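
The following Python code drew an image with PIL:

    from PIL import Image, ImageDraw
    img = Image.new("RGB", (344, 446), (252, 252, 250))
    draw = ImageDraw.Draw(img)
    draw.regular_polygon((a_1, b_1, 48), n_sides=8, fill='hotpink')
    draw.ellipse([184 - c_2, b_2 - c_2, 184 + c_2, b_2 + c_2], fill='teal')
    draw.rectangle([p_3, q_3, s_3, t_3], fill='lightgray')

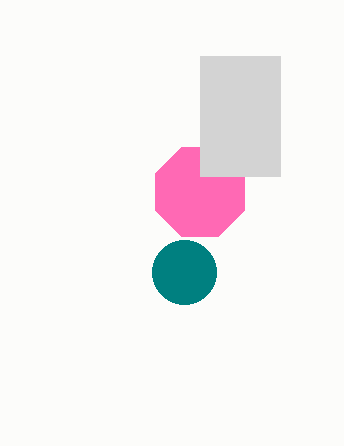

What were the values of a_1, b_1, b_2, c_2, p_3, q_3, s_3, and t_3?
a_1 = 200; b_1 = 192; b_2 = 272; c_2 = 32; p_3 = 200; q_3 = 56; s_3 = 280; t_3 = 176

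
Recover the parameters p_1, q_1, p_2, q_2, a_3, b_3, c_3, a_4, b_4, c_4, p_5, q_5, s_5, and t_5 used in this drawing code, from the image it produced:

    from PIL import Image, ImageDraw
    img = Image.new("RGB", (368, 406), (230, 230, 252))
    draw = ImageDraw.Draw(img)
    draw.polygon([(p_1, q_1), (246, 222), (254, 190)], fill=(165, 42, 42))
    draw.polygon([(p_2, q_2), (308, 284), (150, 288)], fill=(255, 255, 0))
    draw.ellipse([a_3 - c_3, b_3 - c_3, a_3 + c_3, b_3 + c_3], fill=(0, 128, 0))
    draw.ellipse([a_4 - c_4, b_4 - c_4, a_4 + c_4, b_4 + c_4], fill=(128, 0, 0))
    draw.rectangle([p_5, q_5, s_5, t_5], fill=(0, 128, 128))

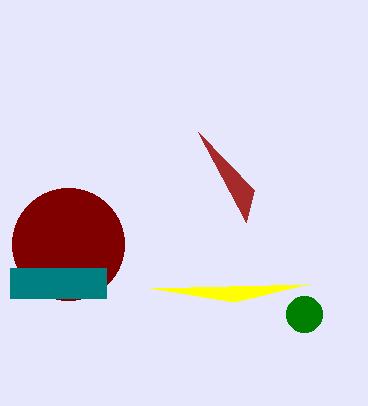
p_1 = 198; q_1 = 132; p_2 = 234; q_2 = 302; a_3 = 304; b_3 = 314; c_3 = 18; a_4 = 68; b_4 = 244; c_4 = 56; p_5 = 10; q_5 = 268; s_5 = 106; t_5 = 298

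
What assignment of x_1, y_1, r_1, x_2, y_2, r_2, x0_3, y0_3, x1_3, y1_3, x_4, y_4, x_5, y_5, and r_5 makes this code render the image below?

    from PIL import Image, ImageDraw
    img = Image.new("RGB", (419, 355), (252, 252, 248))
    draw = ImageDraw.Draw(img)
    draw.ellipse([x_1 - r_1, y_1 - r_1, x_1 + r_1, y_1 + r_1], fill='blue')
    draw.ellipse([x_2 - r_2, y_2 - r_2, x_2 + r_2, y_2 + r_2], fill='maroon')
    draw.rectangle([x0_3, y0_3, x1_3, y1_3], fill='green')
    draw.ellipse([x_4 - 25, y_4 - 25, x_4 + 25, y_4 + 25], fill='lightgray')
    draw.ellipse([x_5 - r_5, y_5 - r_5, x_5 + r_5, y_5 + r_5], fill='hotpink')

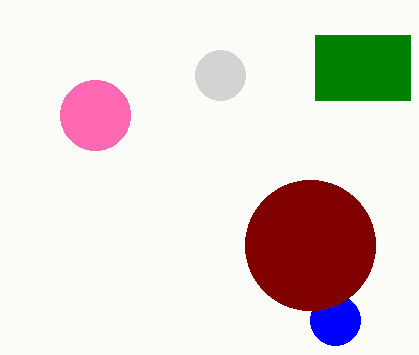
x_1 = 335
y_1 = 320
r_1 = 25
x_2 = 310
y_2 = 245
r_2 = 65
x0_3 = 315
y0_3 = 35
x1_3 = 410
y1_3 = 100
x_4 = 220
y_4 = 75
x_5 = 95
y_5 = 115
r_5 = 35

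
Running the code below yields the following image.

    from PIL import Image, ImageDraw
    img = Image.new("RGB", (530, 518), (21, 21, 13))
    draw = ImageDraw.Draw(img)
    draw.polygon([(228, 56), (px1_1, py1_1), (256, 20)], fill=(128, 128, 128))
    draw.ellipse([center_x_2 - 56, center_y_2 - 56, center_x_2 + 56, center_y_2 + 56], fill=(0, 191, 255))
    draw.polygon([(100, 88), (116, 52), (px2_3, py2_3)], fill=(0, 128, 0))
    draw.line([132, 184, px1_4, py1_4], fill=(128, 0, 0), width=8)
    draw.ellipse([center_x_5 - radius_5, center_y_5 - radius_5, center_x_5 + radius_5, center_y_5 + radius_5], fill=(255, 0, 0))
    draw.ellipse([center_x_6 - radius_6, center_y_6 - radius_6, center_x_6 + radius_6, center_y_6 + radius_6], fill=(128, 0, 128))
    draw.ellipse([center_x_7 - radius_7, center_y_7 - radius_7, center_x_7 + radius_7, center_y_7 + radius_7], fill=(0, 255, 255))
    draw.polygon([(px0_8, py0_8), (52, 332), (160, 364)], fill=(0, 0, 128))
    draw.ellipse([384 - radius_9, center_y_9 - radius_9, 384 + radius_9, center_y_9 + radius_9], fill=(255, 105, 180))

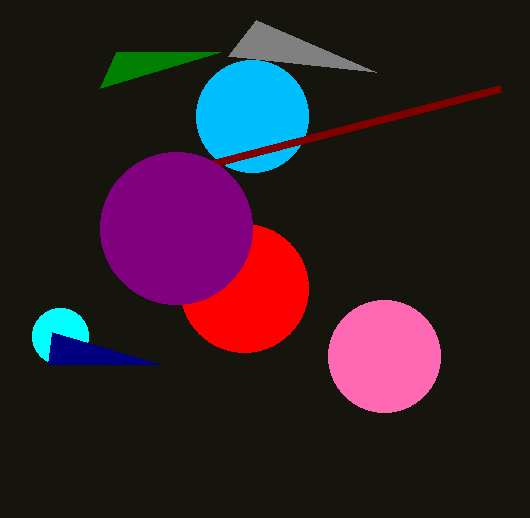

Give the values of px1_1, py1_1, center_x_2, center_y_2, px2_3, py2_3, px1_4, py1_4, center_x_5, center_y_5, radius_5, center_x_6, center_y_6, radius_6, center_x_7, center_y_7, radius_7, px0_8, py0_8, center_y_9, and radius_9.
px1_1 = 376
py1_1 = 72
center_x_2 = 252
center_y_2 = 116
px2_3 = 220
py2_3 = 52
px1_4 = 500
py1_4 = 88
center_x_5 = 244
center_y_5 = 288
radius_5 = 64
center_x_6 = 176
center_y_6 = 228
radius_6 = 76
center_x_7 = 60
center_y_7 = 336
radius_7 = 28
px0_8 = 48
py0_8 = 364
center_y_9 = 356
radius_9 = 56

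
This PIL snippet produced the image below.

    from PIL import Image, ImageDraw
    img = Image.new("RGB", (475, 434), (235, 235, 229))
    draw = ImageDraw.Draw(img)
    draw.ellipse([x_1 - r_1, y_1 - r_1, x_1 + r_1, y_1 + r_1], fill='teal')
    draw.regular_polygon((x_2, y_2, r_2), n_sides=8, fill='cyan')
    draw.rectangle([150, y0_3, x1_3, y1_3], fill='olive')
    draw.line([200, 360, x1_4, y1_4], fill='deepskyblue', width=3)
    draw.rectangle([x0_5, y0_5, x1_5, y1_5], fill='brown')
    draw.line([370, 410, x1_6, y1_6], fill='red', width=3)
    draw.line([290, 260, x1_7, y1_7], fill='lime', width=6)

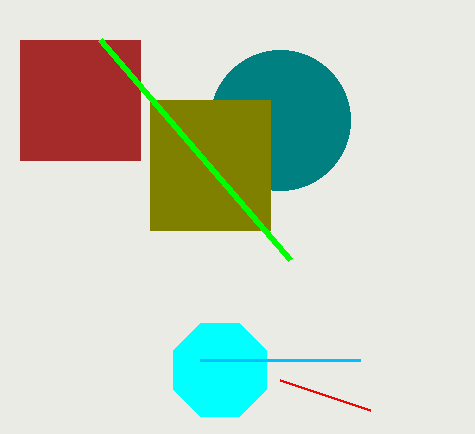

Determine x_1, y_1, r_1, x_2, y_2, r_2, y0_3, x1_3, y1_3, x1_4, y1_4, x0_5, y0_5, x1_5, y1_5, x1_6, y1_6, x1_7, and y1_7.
x_1 = 280, y_1 = 120, r_1 = 70, x_2 = 220, y_2 = 370, r_2 = 50, y0_3 = 100, x1_3 = 270, y1_3 = 230, x1_4 = 360, y1_4 = 360, x0_5 = 20, y0_5 = 40, x1_5 = 140, y1_5 = 160, x1_6 = 280, y1_6 = 380, x1_7 = 100, y1_7 = 40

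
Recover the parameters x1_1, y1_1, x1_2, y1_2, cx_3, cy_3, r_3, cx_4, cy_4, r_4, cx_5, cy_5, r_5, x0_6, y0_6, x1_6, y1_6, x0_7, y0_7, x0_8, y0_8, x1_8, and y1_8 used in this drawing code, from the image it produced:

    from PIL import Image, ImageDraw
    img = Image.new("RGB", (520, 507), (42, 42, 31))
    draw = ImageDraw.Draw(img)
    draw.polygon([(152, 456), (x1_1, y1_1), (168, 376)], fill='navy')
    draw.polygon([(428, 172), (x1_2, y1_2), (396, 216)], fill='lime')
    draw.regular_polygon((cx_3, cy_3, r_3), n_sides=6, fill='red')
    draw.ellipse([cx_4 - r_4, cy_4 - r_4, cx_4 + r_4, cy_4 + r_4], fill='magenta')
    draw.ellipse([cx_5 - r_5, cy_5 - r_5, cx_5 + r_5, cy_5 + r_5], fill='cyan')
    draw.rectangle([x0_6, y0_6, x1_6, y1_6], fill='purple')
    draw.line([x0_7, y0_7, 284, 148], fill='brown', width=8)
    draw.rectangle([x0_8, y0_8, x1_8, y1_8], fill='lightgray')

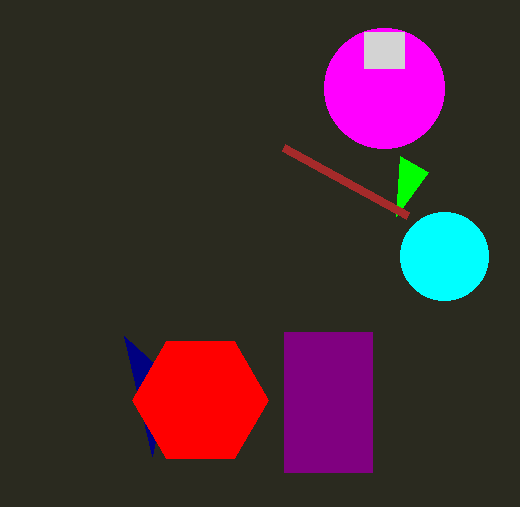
x1_1 = 124, y1_1 = 336, x1_2 = 400, y1_2 = 156, cx_3 = 200, cy_3 = 400, r_3 = 68, cx_4 = 384, cy_4 = 88, r_4 = 60, cx_5 = 444, cy_5 = 256, r_5 = 44, x0_6 = 284, y0_6 = 332, x1_6 = 372, y1_6 = 472, x0_7 = 408, y0_7 = 216, x0_8 = 364, y0_8 = 32, x1_8 = 404, y1_8 = 68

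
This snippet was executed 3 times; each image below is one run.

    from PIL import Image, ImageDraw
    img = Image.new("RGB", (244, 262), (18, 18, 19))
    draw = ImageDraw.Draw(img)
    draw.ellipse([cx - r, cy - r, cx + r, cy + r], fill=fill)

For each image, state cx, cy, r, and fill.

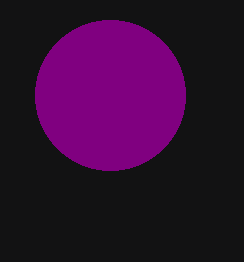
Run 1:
cx = 110
cy = 95
r = 75
fill = 'purple'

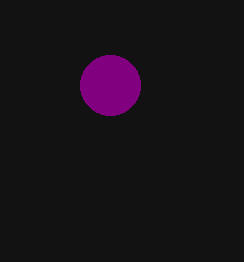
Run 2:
cx = 110, cy = 85, r = 30, fill = 'purple'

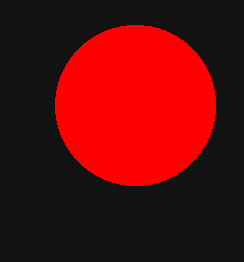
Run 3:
cx = 135
cy = 105
r = 80
fill = 'red'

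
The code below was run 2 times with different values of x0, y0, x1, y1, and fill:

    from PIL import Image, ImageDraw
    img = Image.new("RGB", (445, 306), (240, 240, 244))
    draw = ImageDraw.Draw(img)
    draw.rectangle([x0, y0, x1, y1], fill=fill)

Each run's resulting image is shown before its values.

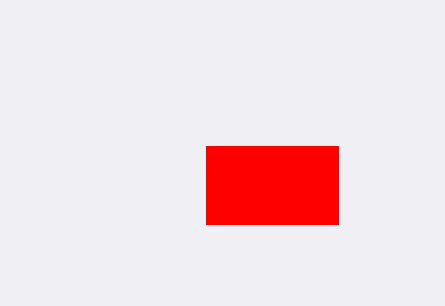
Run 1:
x0 = 206; y0 = 146; x1 = 338; y1 = 224; fill = 'red'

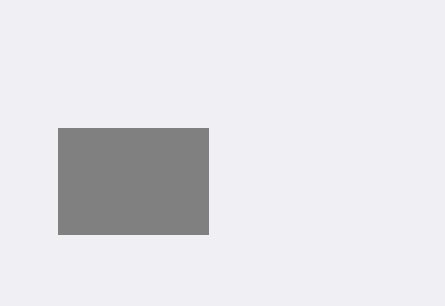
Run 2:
x0 = 58
y0 = 128
x1 = 208
y1 = 234
fill = 'gray'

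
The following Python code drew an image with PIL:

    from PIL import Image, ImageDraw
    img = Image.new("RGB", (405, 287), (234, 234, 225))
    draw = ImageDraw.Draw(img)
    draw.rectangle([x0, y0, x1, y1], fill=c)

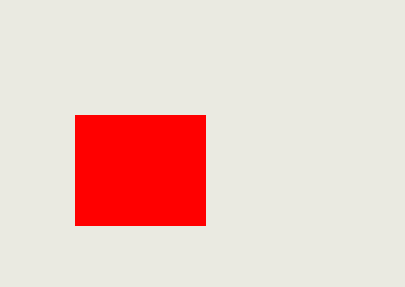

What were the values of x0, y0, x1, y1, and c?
x0 = 75
y0 = 115
x1 = 205
y1 = 225
c = 'red'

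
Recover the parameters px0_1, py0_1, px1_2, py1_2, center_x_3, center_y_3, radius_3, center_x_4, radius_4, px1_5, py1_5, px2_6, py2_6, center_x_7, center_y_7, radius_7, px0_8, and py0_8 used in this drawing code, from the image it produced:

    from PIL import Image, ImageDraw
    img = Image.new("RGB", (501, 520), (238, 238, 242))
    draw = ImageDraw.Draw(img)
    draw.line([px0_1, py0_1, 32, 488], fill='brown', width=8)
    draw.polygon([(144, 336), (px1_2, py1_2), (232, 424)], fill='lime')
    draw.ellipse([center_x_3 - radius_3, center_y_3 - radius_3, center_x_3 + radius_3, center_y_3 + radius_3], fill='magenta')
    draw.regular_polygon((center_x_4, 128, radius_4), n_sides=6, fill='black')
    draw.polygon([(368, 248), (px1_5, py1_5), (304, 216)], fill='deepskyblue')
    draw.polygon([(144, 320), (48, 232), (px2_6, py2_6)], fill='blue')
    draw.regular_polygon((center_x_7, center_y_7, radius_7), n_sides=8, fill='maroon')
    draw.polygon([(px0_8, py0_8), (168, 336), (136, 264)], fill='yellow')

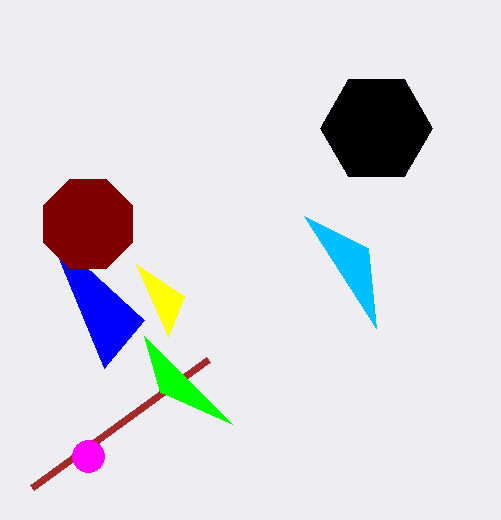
px0_1 = 208, py0_1 = 360, px1_2 = 160, py1_2 = 392, center_x_3 = 88, center_y_3 = 456, radius_3 = 16, center_x_4 = 376, radius_4 = 56, px1_5 = 376, py1_5 = 328, px2_6 = 104, py2_6 = 368, center_x_7 = 88, center_y_7 = 224, radius_7 = 48, px0_8 = 184, py0_8 = 296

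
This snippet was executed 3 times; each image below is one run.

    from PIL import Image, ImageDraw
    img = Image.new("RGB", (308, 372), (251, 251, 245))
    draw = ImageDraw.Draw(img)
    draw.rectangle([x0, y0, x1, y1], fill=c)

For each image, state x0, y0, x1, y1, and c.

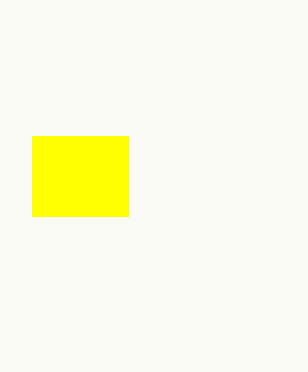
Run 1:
x0 = 32
y0 = 136
x1 = 128
y1 = 216
c = 'yellow'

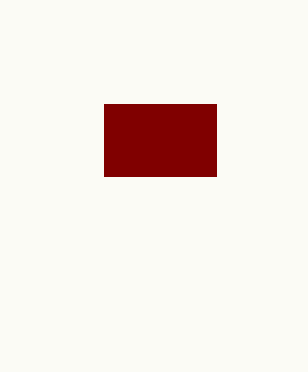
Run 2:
x0 = 104; y0 = 104; x1 = 216; y1 = 176; c = 'maroon'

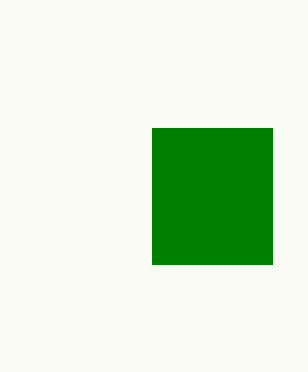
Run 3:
x0 = 152; y0 = 128; x1 = 272; y1 = 264; c = 'green'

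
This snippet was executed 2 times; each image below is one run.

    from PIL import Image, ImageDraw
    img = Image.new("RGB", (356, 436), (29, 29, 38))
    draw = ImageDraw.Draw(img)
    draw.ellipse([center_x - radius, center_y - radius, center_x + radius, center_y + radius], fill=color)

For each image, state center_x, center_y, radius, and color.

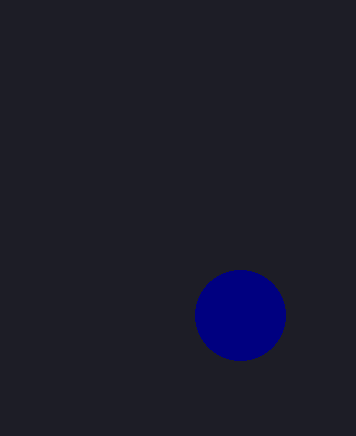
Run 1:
center_x = 240; center_y = 315; radius = 45; color = 'navy'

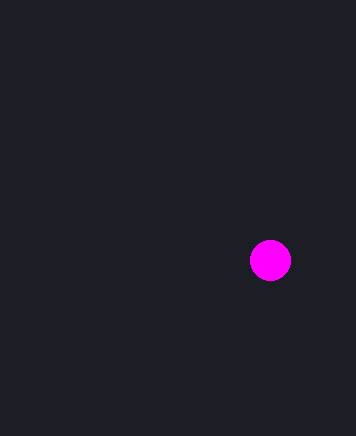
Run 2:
center_x = 270; center_y = 260; radius = 20; color = 'magenta'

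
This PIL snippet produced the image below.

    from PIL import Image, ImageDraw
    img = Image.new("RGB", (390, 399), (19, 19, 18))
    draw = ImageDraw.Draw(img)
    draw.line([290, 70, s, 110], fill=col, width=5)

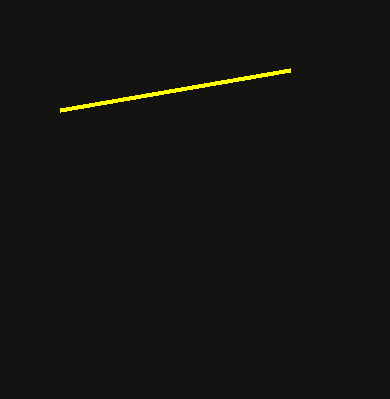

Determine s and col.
s = 60
col = 'yellow'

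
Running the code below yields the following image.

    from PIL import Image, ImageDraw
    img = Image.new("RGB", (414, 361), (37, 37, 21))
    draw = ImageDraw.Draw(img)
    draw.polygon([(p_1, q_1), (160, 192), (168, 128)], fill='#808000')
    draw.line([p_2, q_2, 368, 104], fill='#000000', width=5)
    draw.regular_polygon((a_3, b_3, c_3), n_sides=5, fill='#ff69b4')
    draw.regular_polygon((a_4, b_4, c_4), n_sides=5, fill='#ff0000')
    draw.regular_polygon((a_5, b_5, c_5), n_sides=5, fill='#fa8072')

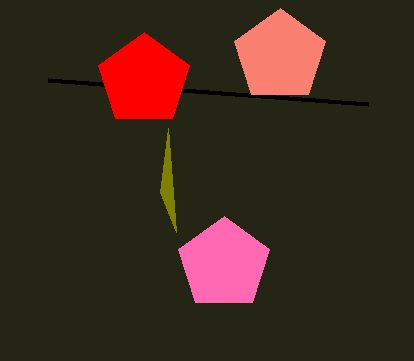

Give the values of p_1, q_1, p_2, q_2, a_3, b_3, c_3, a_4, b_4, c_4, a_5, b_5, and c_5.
p_1 = 176
q_1 = 232
p_2 = 48
q_2 = 80
a_3 = 224
b_3 = 264
c_3 = 48
a_4 = 144
b_4 = 80
c_4 = 48
a_5 = 280
b_5 = 56
c_5 = 48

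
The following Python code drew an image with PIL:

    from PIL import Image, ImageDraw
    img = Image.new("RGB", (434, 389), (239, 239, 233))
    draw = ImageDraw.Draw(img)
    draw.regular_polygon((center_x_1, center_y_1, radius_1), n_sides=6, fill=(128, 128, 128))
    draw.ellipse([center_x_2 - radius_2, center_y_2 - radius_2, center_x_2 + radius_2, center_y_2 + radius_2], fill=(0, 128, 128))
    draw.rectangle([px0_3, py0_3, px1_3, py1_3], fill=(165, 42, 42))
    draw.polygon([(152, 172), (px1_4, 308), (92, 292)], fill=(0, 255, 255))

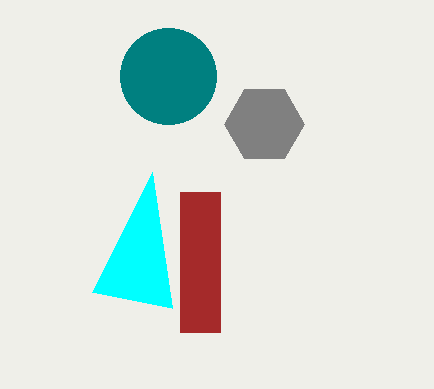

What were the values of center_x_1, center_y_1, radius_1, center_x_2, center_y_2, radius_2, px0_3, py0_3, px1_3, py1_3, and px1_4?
center_x_1 = 264
center_y_1 = 124
radius_1 = 40
center_x_2 = 168
center_y_2 = 76
radius_2 = 48
px0_3 = 180
py0_3 = 192
px1_3 = 220
py1_3 = 332
px1_4 = 172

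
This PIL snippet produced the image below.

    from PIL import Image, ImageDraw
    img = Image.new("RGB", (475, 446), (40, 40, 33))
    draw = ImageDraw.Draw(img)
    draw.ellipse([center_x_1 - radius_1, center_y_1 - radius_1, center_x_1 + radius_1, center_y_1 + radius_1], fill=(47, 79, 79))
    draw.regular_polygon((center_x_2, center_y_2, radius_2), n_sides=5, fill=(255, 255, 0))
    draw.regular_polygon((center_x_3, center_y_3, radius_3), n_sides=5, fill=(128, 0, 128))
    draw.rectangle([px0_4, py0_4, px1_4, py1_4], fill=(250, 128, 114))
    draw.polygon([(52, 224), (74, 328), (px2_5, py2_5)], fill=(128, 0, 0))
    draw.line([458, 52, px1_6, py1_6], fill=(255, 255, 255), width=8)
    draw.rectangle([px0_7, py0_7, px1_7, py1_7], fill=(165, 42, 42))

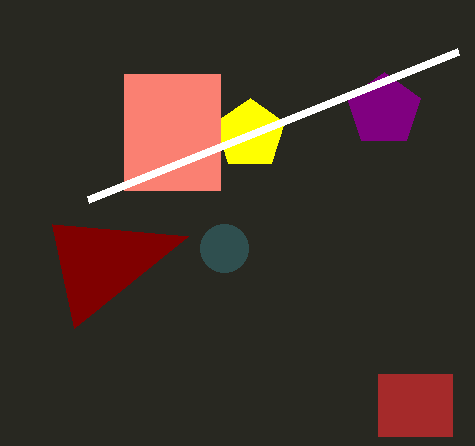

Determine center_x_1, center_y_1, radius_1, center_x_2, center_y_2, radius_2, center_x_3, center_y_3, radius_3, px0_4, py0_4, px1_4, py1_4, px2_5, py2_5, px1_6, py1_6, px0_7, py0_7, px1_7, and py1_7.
center_x_1 = 224; center_y_1 = 248; radius_1 = 24; center_x_2 = 250; center_y_2 = 134; radius_2 = 36; center_x_3 = 384; center_y_3 = 110; radius_3 = 38; px0_4 = 124; py0_4 = 74; px1_4 = 220; py1_4 = 190; px2_5 = 188; py2_5 = 236; px1_6 = 88; py1_6 = 200; px0_7 = 378; py0_7 = 374; px1_7 = 452; py1_7 = 436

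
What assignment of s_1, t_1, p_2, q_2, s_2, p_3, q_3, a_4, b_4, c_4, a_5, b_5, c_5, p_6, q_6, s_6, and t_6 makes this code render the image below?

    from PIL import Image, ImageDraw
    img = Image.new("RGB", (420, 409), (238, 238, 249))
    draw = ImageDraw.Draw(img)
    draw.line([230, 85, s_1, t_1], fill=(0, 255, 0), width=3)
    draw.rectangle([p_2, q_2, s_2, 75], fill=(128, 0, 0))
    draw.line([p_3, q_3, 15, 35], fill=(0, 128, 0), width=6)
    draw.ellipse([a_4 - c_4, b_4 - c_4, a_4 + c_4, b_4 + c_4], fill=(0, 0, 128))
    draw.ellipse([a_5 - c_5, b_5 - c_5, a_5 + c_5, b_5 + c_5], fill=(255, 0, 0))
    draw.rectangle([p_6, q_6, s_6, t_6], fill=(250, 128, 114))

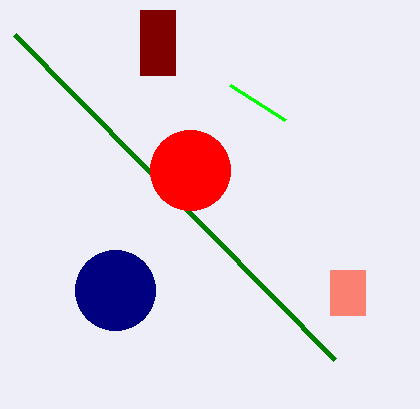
s_1 = 285
t_1 = 120
p_2 = 140
q_2 = 10
s_2 = 175
p_3 = 335
q_3 = 360
a_4 = 115
b_4 = 290
c_4 = 40
a_5 = 190
b_5 = 170
c_5 = 40
p_6 = 330
q_6 = 270
s_6 = 365
t_6 = 315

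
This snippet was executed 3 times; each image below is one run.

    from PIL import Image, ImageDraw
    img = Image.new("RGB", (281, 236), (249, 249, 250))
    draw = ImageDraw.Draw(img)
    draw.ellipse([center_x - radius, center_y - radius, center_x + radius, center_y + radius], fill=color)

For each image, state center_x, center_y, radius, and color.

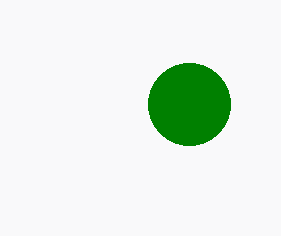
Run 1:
center_x = 189, center_y = 104, radius = 41, color = 'green'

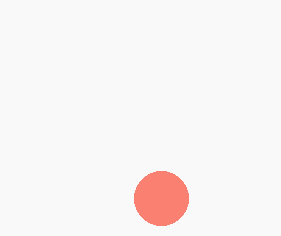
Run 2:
center_x = 161; center_y = 198; radius = 27; color = 'salmon'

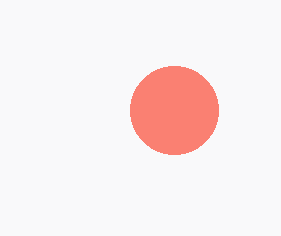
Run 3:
center_x = 174; center_y = 110; radius = 44; color = 'salmon'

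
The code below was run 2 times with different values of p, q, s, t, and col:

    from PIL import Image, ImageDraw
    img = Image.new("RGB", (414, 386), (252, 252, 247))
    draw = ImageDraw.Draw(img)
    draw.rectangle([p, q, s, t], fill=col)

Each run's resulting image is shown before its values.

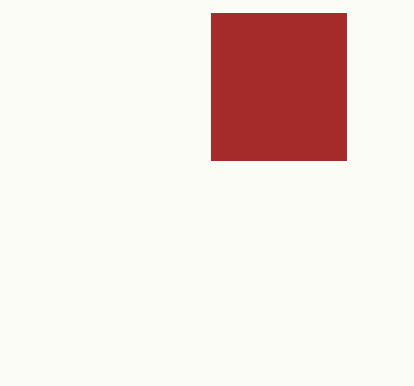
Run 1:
p = 211; q = 13; s = 346; t = 160; col = 'brown'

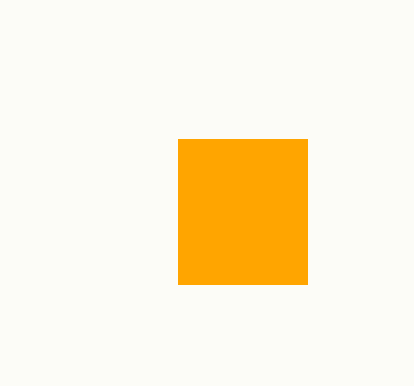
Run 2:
p = 178; q = 139; s = 307; t = 284; col = 'orange'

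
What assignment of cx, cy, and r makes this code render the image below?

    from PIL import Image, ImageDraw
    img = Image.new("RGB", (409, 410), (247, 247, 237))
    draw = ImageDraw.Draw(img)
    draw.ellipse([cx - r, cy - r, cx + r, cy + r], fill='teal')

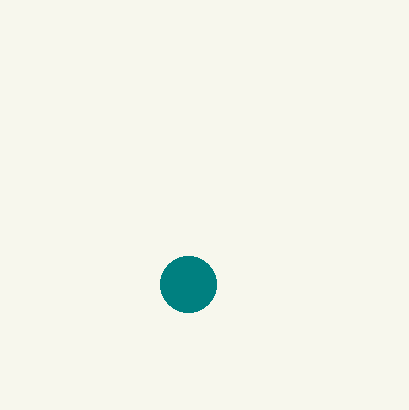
cx = 188
cy = 284
r = 28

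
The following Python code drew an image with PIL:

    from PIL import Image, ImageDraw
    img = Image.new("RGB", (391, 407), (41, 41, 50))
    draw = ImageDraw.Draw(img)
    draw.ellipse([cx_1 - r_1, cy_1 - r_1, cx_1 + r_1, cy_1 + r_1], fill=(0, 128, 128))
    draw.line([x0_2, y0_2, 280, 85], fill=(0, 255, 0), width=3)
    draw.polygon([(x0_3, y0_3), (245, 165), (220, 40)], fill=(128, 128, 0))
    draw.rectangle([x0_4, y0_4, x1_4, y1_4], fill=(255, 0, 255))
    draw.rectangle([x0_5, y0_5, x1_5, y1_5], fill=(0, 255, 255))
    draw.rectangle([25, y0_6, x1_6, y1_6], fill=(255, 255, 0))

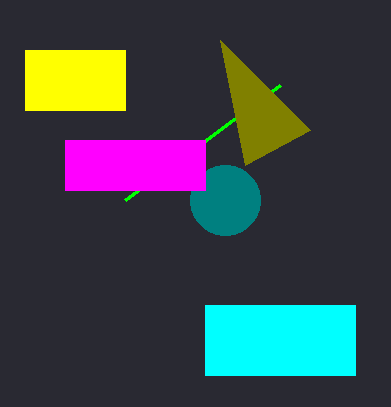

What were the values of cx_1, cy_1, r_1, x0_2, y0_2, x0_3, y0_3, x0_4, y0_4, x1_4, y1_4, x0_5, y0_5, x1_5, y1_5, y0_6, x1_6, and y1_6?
cx_1 = 225
cy_1 = 200
r_1 = 35
x0_2 = 125
y0_2 = 200
x0_3 = 310
y0_3 = 130
x0_4 = 65
y0_4 = 140
x1_4 = 205
y1_4 = 190
x0_5 = 205
y0_5 = 305
x1_5 = 355
y1_5 = 375
y0_6 = 50
x1_6 = 125
y1_6 = 110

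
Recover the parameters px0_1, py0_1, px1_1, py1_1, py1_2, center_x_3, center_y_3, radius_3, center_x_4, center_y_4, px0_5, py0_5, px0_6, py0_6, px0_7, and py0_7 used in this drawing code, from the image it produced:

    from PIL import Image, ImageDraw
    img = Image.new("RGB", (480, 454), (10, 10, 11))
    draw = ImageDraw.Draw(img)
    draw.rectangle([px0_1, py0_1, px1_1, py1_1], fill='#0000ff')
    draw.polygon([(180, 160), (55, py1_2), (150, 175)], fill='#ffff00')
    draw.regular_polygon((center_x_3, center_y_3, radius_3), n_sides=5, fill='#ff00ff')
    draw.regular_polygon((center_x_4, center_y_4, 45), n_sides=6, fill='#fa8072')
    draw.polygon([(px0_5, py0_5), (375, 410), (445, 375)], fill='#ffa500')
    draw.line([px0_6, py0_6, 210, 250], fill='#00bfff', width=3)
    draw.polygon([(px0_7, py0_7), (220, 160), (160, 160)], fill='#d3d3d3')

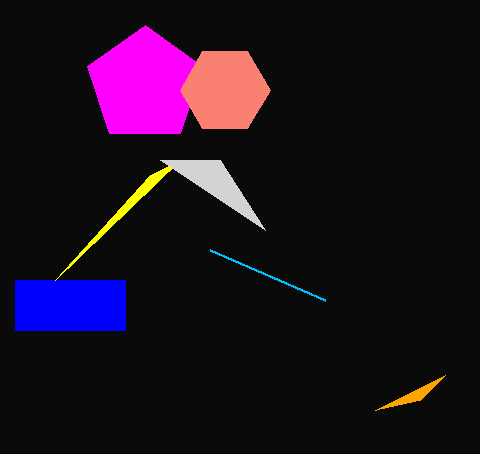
px0_1 = 15
py0_1 = 280
px1_1 = 125
py1_1 = 330
py1_2 = 280
center_x_3 = 145
center_y_3 = 85
radius_3 = 60
center_x_4 = 225
center_y_4 = 90
px0_5 = 420
py0_5 = 400
px0_6 = 325
py0_6 = 300
px0_7 = 265
py0_7 = 230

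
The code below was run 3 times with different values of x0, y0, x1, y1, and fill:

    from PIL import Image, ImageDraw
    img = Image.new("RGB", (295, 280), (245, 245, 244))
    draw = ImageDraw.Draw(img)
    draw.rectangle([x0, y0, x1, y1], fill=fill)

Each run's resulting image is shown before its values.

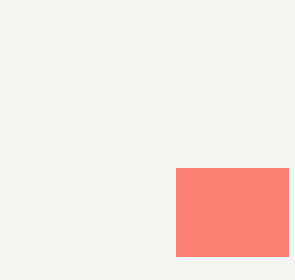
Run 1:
x0 = 176; y0 = 168; x1 = 288; y1 = 256; fill = 'salmon'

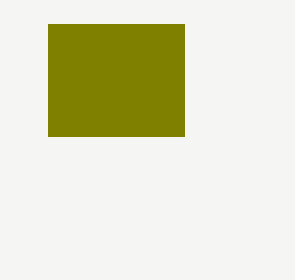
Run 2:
x0 = 48, y0 = 24, x1 = 184, y1 = 136, fill = 'olive'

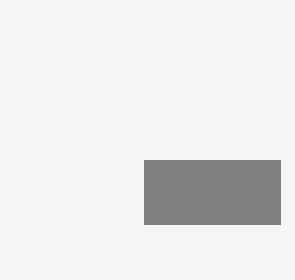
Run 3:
x0 = 144, y0 = 160, x1 = 280, y1 = 224, fill = 'gray'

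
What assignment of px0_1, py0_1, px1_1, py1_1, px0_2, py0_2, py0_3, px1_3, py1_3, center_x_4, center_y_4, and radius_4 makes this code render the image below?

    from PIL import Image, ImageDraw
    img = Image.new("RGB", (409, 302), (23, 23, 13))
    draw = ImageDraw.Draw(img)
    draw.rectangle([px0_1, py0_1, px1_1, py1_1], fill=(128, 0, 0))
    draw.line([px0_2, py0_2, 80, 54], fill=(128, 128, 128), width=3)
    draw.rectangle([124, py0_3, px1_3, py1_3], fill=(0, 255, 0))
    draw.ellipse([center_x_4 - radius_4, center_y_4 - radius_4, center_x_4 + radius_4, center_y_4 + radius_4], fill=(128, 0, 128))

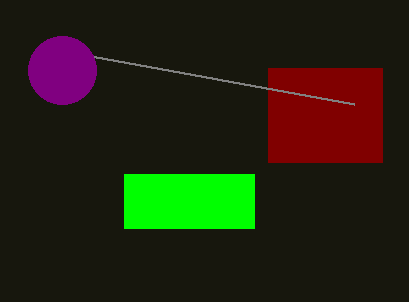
px0_1 = 268
py0_1 = 68
px1_1 = 382
py1_1 = 162
px0_2 = 354
py0_2 = 104
py0_3 = 174
px1_3 = 254
py1_3 = 228
center_x_4 = 62
center_y_4 = 70
radius_4 = 34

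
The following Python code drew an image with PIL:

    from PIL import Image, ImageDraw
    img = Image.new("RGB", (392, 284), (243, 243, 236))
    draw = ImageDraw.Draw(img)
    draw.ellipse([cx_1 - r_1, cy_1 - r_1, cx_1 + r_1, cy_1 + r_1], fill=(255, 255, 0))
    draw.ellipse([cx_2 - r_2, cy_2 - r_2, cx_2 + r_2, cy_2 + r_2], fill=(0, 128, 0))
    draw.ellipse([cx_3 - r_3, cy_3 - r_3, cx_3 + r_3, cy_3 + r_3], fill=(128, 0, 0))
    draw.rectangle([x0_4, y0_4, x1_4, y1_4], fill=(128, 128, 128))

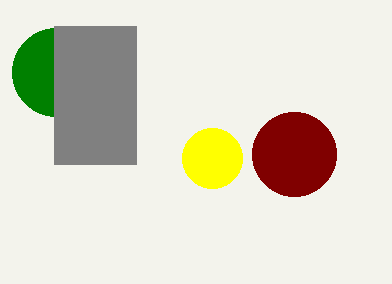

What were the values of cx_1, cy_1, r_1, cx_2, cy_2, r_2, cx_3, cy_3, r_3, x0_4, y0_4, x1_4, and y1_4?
cx_1 = 212
cy_1 = 158
r_1 = 30
cx_2 = 56
cy_2 = 72
r_2 = 44
cx_3 = 294
cy_3 = 154
r_3 = 42
x0_4 = 54
y0_4 = 26
x1_4 = 136
y1_4 = 164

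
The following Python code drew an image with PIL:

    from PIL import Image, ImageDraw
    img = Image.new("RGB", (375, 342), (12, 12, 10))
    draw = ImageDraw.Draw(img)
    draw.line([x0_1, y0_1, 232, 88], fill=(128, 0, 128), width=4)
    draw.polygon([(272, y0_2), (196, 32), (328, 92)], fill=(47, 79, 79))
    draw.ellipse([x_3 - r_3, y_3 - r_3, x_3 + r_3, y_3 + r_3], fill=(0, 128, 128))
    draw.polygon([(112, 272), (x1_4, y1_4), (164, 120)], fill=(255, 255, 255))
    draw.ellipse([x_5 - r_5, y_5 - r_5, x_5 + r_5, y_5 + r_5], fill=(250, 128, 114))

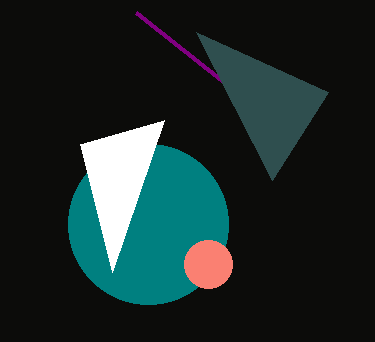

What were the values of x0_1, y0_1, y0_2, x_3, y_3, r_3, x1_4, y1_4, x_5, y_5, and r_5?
x0_1 = 136
y0_1 = 12
y0_2 = 180
x_3 = 148
y_3 = 224
r_3 = 80
x1_4 = 80
y1_4 = 144
x_5 = 208
y_5 = 264
r_5 = 24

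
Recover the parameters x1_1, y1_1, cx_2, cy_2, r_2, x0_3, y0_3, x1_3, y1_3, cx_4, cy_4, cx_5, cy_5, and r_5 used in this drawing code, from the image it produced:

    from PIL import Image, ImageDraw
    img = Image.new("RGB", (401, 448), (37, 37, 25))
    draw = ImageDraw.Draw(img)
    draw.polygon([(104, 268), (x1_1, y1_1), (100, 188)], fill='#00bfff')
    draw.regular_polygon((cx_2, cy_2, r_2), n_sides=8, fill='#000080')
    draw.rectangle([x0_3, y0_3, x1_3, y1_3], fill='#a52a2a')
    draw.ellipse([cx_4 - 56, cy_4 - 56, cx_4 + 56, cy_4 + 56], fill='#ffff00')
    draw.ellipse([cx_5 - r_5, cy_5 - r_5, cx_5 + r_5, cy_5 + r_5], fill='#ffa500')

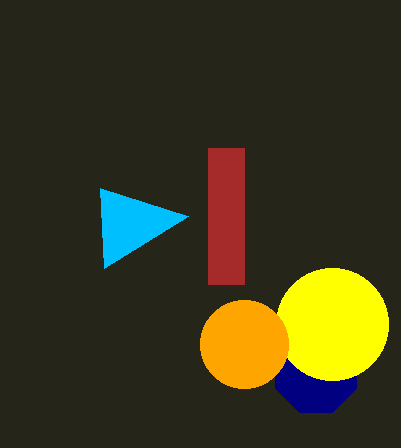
x1_1 = 188; y1_1 = 216; cx_2 = 316; cy_2 = 372; r_2 = 44; x0_3 = 208; y0_3 = 148; x1_3 = 244; y1_3 = 284; cx_4 = 332; cy_4 = 324; cx_5 = 244; cy_5 = 344; r_5 = 44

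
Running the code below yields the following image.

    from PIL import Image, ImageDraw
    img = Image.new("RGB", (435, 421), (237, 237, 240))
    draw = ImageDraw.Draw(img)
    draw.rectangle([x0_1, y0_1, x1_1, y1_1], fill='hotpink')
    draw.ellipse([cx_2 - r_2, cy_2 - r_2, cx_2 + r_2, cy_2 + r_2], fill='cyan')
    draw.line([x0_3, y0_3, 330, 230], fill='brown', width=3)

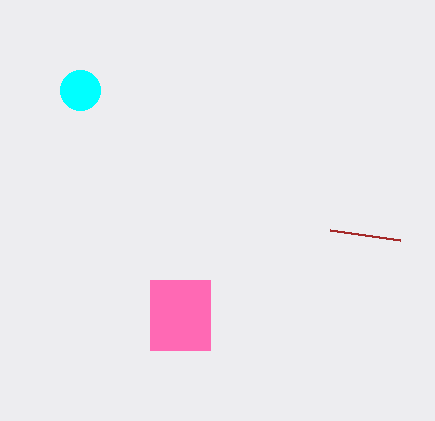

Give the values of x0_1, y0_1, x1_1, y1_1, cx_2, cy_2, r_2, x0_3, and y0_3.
x0_1 = 150
y0_1 = 280
x1_1 = 210
y1_1 = 350
cx_2 = 80
cy_2 = 90
r_2 = 20
x0_3 = 400
y0_3 = 240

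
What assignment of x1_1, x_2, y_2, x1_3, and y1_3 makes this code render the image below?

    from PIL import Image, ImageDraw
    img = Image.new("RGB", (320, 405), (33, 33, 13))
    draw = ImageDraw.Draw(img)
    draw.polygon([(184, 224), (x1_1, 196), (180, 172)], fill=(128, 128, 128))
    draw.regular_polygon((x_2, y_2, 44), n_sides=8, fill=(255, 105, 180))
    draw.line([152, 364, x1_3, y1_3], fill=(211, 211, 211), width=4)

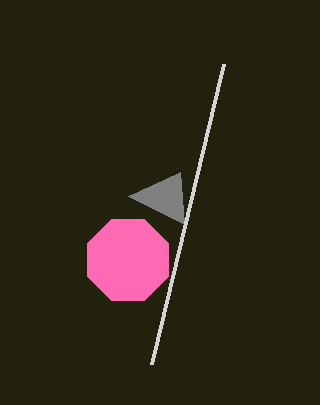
x1_1 = 128, x_2 = 128, y_2 = 260, x1_3 = 224, y1_3 = 64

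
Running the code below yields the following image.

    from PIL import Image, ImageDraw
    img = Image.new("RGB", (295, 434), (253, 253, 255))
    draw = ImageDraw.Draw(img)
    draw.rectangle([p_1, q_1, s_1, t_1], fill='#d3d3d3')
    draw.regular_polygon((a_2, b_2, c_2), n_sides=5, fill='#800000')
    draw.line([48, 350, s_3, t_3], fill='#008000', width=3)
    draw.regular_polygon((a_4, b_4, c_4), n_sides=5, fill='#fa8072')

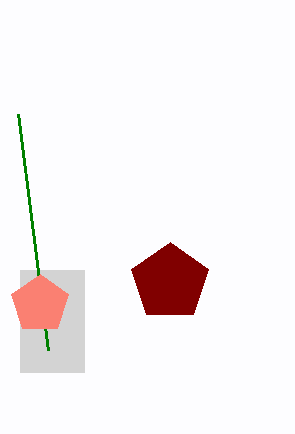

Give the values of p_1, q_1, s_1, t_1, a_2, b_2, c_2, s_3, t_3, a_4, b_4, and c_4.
p_1 = 20, q_1 = 270, s_1 = 84, t_1 = 372, a_2 = 170, b_2 = 282, c_2 = 40, s_3 = 18, t_3 = 114, a_4 = 40, b_4 = 304, c_4 = 30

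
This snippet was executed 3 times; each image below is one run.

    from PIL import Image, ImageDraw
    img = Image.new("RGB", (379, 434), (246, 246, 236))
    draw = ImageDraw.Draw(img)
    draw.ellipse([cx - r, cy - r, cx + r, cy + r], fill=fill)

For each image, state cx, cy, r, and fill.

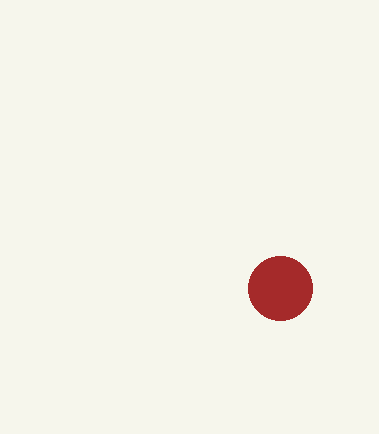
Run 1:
cx = 280, cy = 288, r = 32, fill = 'brown'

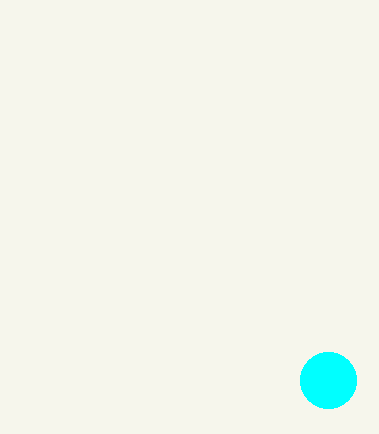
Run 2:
cx = 328; cy = 380; r = 28; fill = 'cyan'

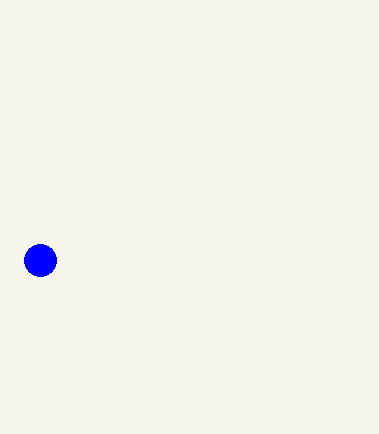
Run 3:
cx = 40; cy = 260; r = 16; fill = 'blue'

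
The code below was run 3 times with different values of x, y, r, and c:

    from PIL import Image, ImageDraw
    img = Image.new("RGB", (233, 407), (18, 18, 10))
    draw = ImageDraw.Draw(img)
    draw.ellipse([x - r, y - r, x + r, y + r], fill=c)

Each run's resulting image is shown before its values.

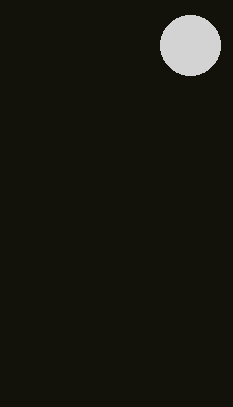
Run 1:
x = 190
y = 45
r = 30
c = 'lightgray'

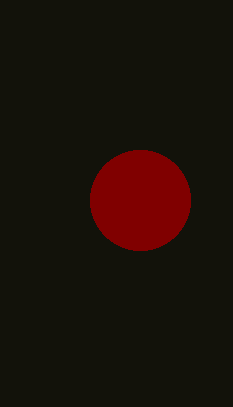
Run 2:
x = 140; y = 200; r = 50; c = 'maroon'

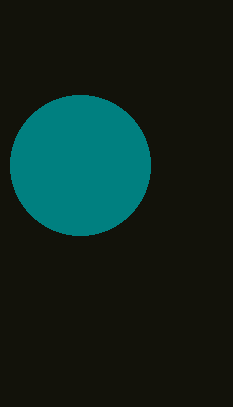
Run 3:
x = 80, y = 165, r = 70, c = 'teal'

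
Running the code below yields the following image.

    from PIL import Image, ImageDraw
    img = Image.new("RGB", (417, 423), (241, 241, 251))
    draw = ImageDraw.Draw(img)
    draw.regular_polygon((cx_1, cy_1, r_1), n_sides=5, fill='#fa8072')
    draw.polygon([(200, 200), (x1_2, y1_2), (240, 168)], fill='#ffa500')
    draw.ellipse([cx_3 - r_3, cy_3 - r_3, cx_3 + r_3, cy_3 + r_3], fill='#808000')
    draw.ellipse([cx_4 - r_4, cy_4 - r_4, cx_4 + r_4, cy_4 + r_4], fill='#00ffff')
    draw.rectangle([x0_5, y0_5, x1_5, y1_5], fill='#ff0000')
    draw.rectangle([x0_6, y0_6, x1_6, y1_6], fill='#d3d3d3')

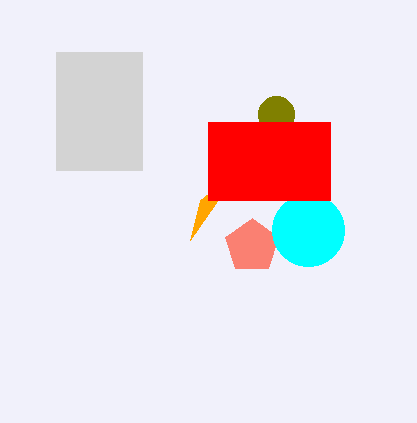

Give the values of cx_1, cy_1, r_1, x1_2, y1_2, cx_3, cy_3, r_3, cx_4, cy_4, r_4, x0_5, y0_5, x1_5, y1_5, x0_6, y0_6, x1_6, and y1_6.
cx_1 = 252, cy_1 = 246, r_1 = 28, x1_2 = 190, y1_2 = 240, cx_3 = 276, cy_3 = 114, r_3 = 18, cx_4 = 308, cy_4 = 230, r_4 = 36, x0_5 = 208, y0_5 = 122, x1_5 = 330, y1_5 = 200, x0_6 = 56, y0_6 = 52, x1_6 = 142, y1_6 = 170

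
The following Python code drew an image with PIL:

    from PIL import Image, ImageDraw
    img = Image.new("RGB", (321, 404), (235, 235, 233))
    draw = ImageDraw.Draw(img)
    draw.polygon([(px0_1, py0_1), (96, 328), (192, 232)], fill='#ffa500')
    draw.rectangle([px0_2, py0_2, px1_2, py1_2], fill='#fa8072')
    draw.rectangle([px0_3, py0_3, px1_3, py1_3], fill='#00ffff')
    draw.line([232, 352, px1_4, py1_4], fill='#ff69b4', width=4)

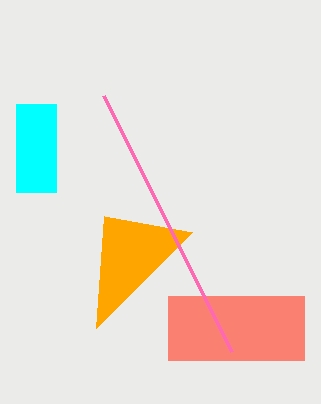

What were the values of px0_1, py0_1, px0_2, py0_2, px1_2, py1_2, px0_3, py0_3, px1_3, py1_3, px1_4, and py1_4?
px0_1 = 104
py0_1 = 216
px0_2 = 168
py0_2 = 296
px1_2 = 304
py1_2 = 360
px0_3 = 16
py0_3 = 104
px1_3 = 56
py1_3 = 192
px1_4 = 104
py1_4 = 96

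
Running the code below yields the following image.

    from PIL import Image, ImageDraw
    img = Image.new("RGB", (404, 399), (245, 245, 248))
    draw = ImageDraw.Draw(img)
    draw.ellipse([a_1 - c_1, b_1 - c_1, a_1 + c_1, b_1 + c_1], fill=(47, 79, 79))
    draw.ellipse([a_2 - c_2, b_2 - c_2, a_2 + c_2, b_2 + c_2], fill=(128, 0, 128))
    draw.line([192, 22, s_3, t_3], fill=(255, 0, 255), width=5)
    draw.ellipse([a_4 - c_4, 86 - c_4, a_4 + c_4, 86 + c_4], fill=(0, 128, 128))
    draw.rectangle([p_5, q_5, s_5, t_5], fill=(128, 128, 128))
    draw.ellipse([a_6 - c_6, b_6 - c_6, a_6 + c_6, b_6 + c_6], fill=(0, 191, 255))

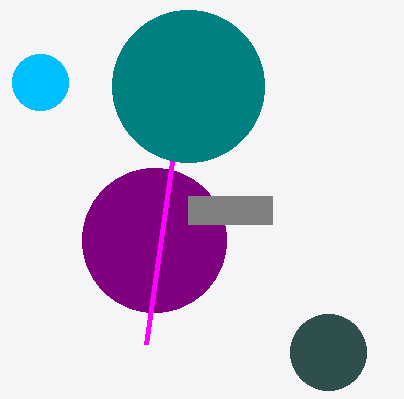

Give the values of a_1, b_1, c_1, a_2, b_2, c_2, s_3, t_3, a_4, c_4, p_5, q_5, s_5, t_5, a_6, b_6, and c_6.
a_1 = 328, b_1 = 352, c_1 = 38, a_2 = 154, b_2 = 240, c_2 = 72, s_3 = 146, t_3 = 344, a_4 = 188, c_4 = 76, p_5 = 188, q_5 = 196, s_5 = 272, t_5 = 224, a_6 = 40, b_6 = 82, c_6 = 28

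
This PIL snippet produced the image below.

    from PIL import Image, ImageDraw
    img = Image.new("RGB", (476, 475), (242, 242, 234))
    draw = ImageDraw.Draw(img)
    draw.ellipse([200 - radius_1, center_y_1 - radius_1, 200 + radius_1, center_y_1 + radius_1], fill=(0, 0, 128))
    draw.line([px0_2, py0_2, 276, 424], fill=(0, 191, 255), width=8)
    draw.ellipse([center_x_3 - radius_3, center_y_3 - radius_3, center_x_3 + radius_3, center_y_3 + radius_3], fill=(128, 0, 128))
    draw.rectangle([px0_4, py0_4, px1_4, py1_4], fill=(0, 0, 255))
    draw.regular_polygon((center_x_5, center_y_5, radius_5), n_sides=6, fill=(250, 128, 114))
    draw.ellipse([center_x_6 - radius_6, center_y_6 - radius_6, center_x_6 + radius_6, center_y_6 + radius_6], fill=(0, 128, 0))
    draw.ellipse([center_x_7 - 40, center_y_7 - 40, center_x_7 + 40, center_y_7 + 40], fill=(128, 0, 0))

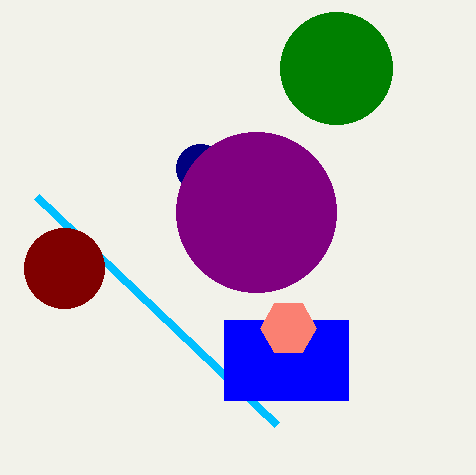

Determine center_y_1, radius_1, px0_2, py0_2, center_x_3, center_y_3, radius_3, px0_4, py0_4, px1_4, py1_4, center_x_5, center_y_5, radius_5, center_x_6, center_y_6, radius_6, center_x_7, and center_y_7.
center_y_1 = 168; radius_1 = 24; px0_2 = 36; py0_2 = 196; center_x_3 = 256; center_y_3 = 212; radius_3 = 80; px0_4 = 224; py0_4 = 320; px1_4 = 348; py1_4 = 400; center_x_5 = 288; center_y_5 = 328; radius_5 = 28; center_x_6 = 336; center_y_6 = 68; radius_6 = 56; center_x_7 = 64; center_y_7 = 268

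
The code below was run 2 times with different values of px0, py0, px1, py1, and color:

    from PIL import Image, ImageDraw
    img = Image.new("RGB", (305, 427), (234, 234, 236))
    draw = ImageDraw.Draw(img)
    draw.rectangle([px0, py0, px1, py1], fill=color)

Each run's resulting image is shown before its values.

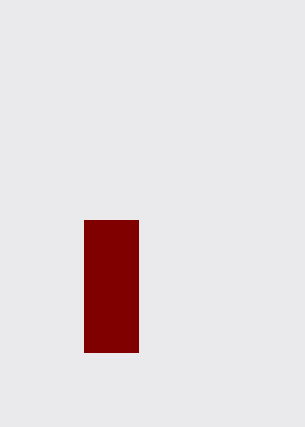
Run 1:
px0 = 84; py0 = 220; px1 = 138; py1 = 352; color = 'maroon'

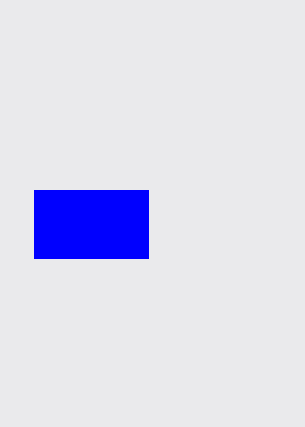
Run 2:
px0 = 34
py0 = 190
px1 = 148
py1 = 258
color = 'blue'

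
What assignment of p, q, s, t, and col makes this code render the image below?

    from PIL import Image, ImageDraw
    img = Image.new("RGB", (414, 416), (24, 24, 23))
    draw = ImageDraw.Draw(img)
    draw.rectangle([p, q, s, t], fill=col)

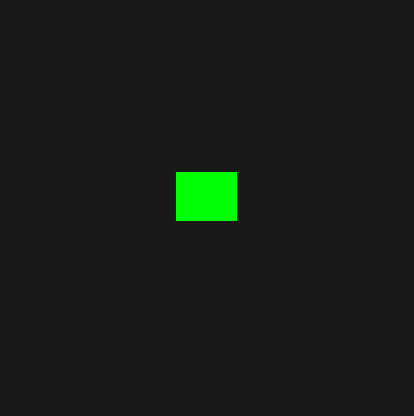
p = 176; q = 172; s = 236; t = 220; col = 'lime'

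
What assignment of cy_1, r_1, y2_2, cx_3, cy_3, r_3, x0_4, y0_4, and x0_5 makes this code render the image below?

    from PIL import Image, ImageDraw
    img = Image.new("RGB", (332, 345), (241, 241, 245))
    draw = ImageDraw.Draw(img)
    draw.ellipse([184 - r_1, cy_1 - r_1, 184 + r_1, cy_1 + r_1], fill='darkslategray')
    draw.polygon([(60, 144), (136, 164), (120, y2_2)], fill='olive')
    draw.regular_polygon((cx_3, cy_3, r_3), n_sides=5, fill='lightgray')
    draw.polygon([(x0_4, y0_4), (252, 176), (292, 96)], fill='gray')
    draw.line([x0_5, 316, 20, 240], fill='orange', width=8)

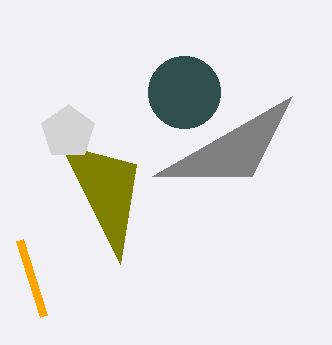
cy_1 = 92, r_1 = 36, y2_2 = 264, cx_3 = 68, cy_3 = 132, r_3 = 28, x0_4 = 152, y0_4 = 176, x0_5 = 44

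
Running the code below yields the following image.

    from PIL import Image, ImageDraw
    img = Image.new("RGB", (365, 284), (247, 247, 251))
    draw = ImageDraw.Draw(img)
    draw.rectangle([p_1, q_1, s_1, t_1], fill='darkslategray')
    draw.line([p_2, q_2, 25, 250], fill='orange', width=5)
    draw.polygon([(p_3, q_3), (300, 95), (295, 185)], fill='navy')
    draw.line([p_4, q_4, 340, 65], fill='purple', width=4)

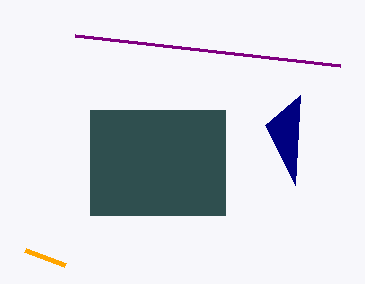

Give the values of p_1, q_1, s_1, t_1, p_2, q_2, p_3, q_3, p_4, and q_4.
p_1 = 90, q_1 = 110, s_1 = 225, t_1 = 215, p_2 = 65, q_2 = 265, p_3 = 265, q_3 = 125, p_4 = 75, q_4 = 35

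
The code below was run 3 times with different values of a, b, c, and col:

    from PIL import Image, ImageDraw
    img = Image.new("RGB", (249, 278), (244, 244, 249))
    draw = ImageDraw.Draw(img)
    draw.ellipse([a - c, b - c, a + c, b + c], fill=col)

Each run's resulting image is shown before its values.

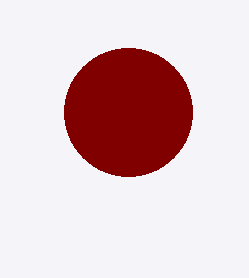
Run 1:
a = 128; b = 112; c = 64; col = 'maroon'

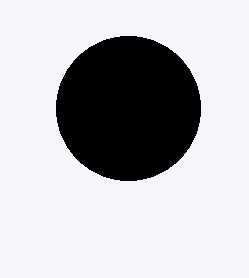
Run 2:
a = 128
b = 108
c = 72
col = 'black'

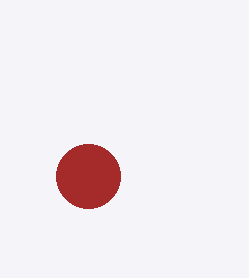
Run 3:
a = 88
b = 176
c = 32
col = 'brown'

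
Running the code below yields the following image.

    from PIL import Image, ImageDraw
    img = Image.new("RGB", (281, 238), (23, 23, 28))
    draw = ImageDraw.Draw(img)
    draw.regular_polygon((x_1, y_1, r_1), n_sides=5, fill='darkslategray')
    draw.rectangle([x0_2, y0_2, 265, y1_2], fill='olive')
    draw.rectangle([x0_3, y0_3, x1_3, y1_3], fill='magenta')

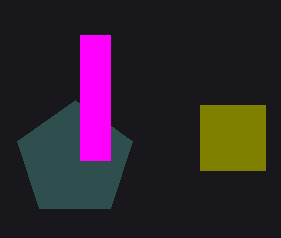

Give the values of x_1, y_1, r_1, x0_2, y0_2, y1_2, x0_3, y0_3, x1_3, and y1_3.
x_1 = 75
y_1 = 160
r_1 = 60
x0_2 = 200
y0_2 = 105
y1_2 = 170
x0_3 = 80
y0_3 = 35
x1_3 = 110
y1_3 = 160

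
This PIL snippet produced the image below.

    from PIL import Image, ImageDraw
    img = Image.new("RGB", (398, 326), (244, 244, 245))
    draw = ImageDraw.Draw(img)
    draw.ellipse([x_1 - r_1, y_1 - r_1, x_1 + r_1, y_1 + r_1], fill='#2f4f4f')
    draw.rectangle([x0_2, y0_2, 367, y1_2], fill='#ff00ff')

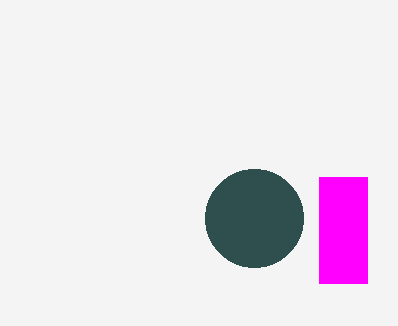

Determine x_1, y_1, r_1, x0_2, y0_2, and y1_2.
x_1 = 254, y_1 = 218, r_1 = 49, x0_2 = 319, y0_2 = 177, y1_2 = 283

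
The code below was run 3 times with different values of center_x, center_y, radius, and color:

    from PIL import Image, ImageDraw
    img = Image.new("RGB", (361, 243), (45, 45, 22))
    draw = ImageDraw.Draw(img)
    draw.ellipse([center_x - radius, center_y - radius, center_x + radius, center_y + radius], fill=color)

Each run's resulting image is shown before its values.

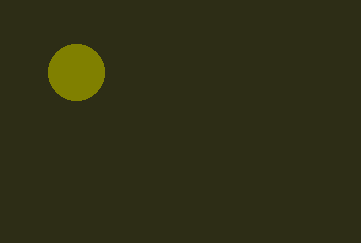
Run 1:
center_x = 76; center_y = 72; radius = 28; color = 'olive'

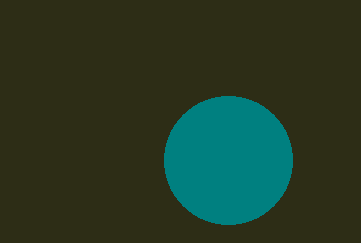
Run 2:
center_x = 228; center_y = 160; radius = 64; color = 'teal'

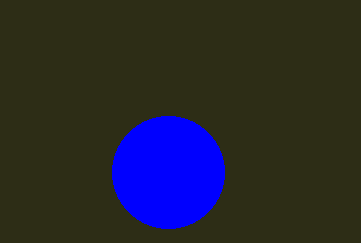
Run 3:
center_x = 168, center_y = 172, radius = 56, color = 'blue'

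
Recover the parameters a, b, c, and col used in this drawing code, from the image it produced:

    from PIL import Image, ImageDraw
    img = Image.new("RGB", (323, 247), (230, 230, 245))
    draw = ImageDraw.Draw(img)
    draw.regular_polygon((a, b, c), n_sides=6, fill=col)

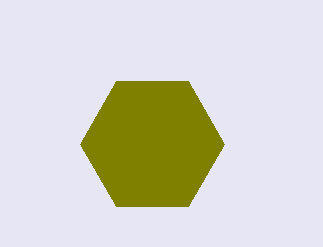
a = 152
b = 144
c = 72
col = 'olive'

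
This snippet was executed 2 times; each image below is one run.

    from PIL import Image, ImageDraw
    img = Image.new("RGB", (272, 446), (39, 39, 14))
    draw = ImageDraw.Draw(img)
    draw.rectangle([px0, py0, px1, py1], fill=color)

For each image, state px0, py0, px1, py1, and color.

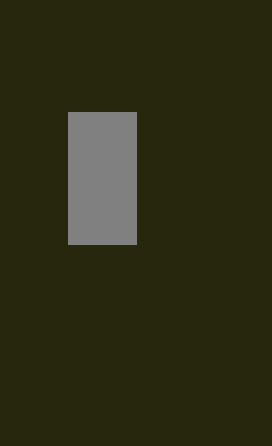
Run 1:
px0 = 68; py0 = 112; px1 = 136; py1 = 244; color = 'gray'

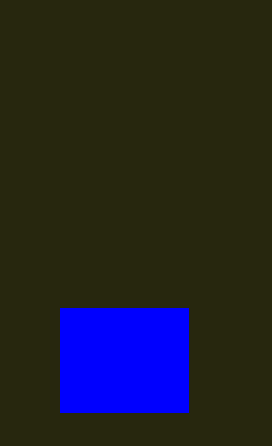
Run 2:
px0 = 60
py0 = 308
px1 = 188
py1 = 412
color = 'blue'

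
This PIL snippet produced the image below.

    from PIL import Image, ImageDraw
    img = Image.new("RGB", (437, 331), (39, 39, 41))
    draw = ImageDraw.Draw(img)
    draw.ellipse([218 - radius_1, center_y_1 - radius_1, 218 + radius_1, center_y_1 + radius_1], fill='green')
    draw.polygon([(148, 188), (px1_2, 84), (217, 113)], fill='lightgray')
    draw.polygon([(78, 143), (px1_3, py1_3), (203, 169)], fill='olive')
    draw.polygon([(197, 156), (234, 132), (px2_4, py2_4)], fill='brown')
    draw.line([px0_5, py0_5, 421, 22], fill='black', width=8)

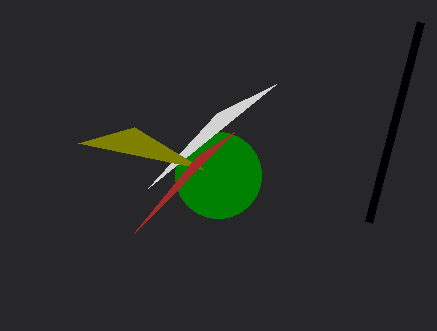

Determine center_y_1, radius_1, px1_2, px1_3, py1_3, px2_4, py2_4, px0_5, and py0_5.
center_y_1 = 175
radius_1 = 43
px1_2 = 276
px1_3 = 134
py1_3 = 127
px2_4 = 134
py2_4 = 233
px0_5 = 369
py0_5 = 222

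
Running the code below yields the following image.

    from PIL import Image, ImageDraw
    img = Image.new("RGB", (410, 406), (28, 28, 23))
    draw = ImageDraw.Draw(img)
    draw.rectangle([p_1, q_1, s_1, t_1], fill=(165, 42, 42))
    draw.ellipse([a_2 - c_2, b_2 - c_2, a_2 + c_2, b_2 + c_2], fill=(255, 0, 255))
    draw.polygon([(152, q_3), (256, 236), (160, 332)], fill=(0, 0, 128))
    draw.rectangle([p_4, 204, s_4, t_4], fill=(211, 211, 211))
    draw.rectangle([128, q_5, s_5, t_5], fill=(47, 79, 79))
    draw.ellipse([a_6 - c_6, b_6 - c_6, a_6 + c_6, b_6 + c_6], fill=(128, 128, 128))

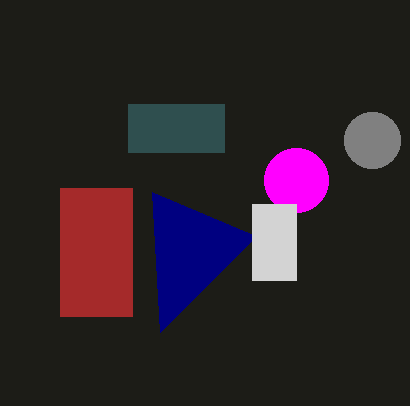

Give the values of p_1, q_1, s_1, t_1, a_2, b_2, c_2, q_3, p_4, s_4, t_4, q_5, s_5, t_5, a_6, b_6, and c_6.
p_1 = 60
q_1 = 188
s_1 = 132
t_1 = 316
a_2 = 296
b_2 = 180
c_2 = 32
q_3 = 192
p_4 = 252
s_4 = 296
t_4 = 280
q_5 = 104
s_5 = 224
t_5 = 152
a_6 = 372
b_6 = 140
c_6 = 28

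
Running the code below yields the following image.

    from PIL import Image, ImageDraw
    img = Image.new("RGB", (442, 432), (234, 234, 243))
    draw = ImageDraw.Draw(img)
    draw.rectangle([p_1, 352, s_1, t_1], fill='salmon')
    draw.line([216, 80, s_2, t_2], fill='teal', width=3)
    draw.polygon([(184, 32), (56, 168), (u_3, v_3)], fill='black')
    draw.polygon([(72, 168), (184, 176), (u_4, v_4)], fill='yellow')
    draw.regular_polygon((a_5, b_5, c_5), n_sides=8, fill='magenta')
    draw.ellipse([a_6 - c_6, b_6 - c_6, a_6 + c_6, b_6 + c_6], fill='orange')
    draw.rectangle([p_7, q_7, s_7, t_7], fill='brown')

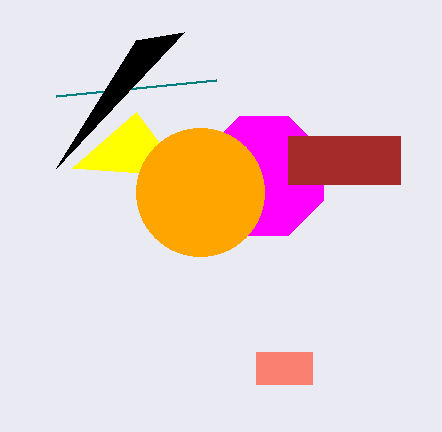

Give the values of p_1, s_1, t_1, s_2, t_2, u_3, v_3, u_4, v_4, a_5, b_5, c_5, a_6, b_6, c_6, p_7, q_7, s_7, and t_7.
p_1 = 256
s_1 = 312
t_1 = 384
s_2 = 56
t_2 = 96
u_3 = 136
v_3 = 40
u_4 = 136
v_4 = 112
a_5 = 264
b_5 = 176
c_5 = 64
a_6 = 200
b_6 = 192
c_6 = 64
p_7 = 288
q_7 = 136
s_7 = 400
t_7 = 184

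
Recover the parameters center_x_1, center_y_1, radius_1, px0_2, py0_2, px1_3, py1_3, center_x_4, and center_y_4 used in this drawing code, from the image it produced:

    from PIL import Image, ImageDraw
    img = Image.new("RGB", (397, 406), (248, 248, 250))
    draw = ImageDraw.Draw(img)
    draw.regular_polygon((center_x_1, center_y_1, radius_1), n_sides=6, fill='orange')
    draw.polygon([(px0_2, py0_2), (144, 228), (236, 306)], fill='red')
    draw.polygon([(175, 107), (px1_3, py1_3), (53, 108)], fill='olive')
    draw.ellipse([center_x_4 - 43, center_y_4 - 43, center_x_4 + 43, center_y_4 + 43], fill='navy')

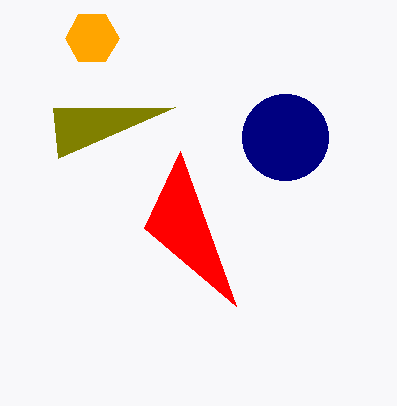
center_x_1 = 92, center_y_1 = 38, radius_1 = 27, px0_2 = 180, py0_2 = 151, px1_3 = 58, py1_3 = 158, center_x_4 = 285, center_y_4 = 137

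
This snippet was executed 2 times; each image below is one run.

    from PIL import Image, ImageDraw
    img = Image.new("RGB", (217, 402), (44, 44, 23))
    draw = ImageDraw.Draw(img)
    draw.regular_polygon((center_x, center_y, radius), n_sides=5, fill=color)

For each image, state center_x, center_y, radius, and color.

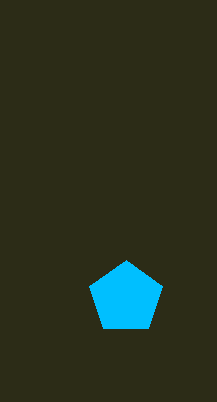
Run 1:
center_x = 126
center_y = 298
radius = 38
color = 'deepskyblue'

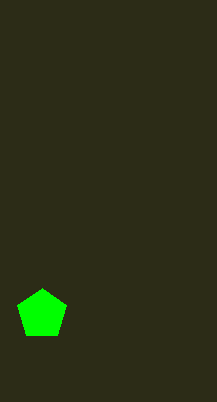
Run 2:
center_x = 42; center_y = 314; radius = 26; color = 'lime'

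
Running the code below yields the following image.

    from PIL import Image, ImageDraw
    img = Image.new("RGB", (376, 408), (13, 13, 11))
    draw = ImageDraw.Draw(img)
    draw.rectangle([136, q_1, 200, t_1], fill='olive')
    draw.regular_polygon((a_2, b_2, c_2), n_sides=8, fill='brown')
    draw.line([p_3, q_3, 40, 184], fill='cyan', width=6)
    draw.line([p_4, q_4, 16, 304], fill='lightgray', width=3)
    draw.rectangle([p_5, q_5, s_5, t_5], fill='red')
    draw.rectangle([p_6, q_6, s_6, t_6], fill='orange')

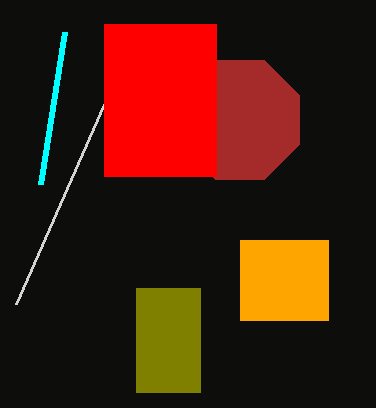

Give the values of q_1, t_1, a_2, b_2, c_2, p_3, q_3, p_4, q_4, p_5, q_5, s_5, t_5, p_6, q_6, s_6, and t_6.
q_1 = 288, t_1 = 392, a_2 = 240, b_2 = 120, c_2 = 64, p_3 = 64, q_3 = 32, p_4 = 104, q_4 = 104, p_5 = 104, q_5 = 24, s_5 = 216, t_5 = 176, p_6 = 240, q_6 = 240, s_6 = 328, t_6 = 320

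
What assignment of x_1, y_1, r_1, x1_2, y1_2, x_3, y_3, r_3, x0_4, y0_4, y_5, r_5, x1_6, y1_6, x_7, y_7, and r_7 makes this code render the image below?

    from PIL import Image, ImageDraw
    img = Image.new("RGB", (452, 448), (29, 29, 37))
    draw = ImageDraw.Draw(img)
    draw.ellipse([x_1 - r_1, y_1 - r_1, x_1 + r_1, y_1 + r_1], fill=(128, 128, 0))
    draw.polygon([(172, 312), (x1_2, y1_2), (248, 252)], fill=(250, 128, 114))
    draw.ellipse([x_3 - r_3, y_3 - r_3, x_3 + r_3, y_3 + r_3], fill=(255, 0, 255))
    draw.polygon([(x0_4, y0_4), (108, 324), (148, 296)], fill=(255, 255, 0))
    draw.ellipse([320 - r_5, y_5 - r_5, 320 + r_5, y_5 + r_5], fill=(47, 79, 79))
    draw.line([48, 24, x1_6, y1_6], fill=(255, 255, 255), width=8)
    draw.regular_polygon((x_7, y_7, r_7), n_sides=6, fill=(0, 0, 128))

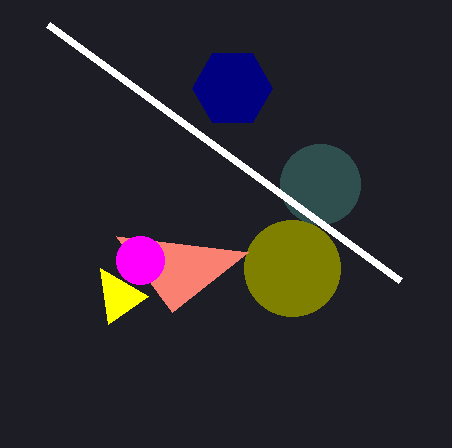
x_1 = 292
y_1 = 268
r_1 = 48
x1_2 = 116
y1_2 = 236
x_3 = 140
y_3 = 260
r_3 = 24
x0_4 = 100
y0_4 = 268
y_5 = 184
r_5 = 40
x1_6 = 400
y1_6 = 280
x_7 = 232
y_7 = 88
r_7 = 40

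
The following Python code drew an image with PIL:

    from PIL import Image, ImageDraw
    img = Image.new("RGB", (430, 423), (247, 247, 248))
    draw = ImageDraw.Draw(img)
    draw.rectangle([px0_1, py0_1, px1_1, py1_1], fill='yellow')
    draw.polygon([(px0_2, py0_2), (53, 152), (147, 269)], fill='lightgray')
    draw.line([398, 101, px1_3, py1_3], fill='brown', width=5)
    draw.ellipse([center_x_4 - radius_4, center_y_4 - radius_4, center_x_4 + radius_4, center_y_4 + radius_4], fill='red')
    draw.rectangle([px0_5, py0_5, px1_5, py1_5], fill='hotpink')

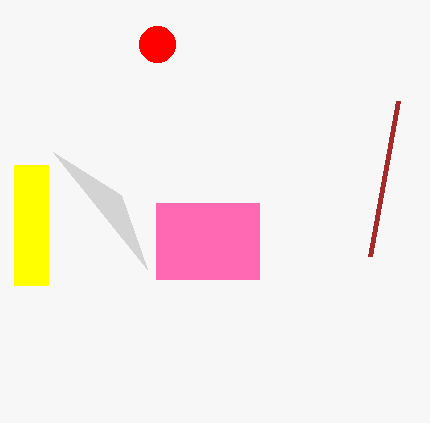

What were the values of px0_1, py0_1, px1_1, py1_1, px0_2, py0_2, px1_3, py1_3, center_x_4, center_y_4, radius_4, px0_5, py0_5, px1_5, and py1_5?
px0_1 = 14, py0_1 = 165, px1_1 = 48, py1_1 = 285, px0_2 = 121, py0_2 = 195, px1_3 = 370, py1_3 = 256, center_x_4 = 157, center_y_4 = 44, radius_4 = 18, px0_5 = 156, py0_5 = 203, px1_5 = 259, py1_5 = 279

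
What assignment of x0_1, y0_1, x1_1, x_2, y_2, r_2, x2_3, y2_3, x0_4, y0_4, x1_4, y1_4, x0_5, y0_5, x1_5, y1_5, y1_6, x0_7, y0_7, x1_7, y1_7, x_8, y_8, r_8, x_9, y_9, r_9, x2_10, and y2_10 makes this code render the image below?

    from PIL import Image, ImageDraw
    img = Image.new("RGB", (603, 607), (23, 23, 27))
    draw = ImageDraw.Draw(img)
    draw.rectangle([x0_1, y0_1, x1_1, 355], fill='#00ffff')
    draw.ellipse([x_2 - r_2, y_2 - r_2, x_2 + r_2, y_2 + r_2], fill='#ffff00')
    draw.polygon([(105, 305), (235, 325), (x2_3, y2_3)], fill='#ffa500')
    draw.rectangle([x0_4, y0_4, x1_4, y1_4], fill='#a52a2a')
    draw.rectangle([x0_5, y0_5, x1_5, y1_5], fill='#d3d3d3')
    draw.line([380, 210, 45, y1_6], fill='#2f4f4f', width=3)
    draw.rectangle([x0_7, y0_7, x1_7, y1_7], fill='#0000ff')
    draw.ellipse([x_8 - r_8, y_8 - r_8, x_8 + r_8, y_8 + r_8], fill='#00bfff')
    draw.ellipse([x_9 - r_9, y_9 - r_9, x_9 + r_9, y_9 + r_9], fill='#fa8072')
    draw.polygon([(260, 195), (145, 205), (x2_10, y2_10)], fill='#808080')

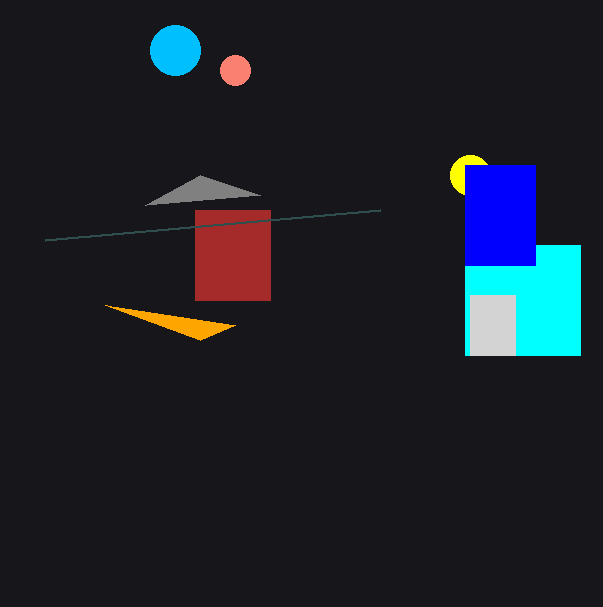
x0_1 = 465
y0_1 = 245
x1_1 = 580
x_2 = 470
y_2 = 175
r_2 = 20
x2_3 = 200
y2_3 = 340
x0_4 = 195
y0_4 = 210
x1_4 = 270
y1_4 = 300
x0_5 = 470
y0_5 = 295
x1_5 = 515
y1_5 = 355
y1_6 = 240
x0_7 = 465
y0_7 = 165
x1_7 = 535
y1_7 = 265
x_8 = 175
y_8 = 50
r_8 = 25
x_9 = 235
y_9 = 70
r_9 = 15
x2_10 = 200
y2_10 = 175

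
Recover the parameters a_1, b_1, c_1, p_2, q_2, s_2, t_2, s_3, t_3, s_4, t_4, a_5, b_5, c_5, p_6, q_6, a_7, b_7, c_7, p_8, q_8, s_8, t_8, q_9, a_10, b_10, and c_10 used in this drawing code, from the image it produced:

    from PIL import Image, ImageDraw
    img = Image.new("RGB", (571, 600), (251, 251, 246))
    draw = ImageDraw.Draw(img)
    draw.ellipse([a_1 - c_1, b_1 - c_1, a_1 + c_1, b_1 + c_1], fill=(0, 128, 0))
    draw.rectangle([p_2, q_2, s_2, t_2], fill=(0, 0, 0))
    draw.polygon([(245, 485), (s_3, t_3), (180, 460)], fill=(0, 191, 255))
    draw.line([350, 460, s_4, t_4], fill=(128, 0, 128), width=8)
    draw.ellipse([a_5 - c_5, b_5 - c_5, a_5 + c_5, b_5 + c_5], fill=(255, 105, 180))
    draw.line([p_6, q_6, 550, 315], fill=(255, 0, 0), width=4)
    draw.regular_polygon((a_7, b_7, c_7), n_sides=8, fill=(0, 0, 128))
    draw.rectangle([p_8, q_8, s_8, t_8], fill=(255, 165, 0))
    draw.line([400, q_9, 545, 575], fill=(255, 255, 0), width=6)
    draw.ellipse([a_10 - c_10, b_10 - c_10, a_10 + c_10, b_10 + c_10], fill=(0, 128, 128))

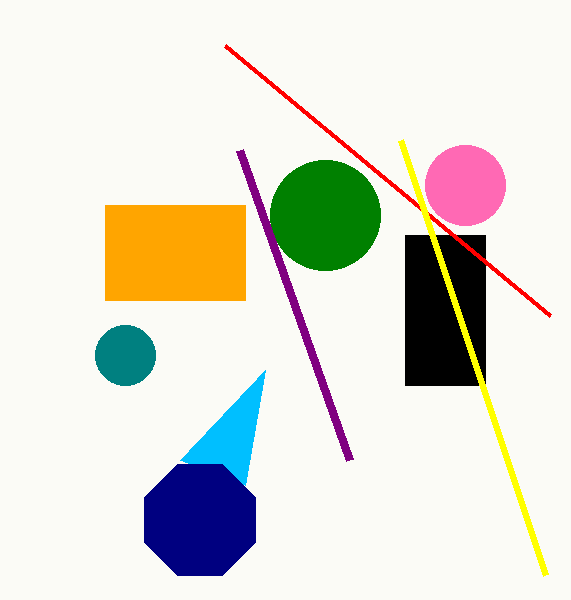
a_1 = 325
b_1 = 215
c_1 = 55
p_2 = 405
q_2 = 235
s_2 = 485
t_2 = 385
s_3 = 265
t_3 = 370
s_4 = 240
t_4 = 150
a_5 = 465
b_5 = 185
c_5 = 40
p_6 = 225
q_6 = 45
a_7 = 200
b_7 = 520
c_7 = 60
p_8 = 105
q_8 = 205
s_8 = 245
t_8 = 300
q_9 = 140
a_10 = 125
b_10 = 355
c_10 = 30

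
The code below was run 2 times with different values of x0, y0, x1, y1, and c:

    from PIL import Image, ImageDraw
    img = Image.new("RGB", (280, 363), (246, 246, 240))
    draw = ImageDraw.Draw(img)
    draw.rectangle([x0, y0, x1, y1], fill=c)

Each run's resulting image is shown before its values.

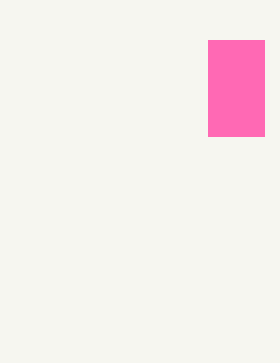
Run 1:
x0 = 208; y0 = 40; x1 = 264; y1 = 136; c = 'hotpink'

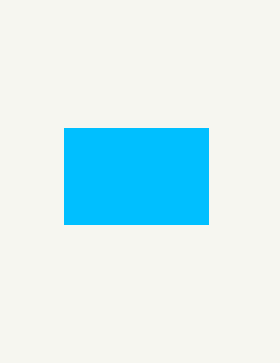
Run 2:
x0 = 64, y0 = 128, x1 = 208, y1 = 224, c = 'deepskyblue'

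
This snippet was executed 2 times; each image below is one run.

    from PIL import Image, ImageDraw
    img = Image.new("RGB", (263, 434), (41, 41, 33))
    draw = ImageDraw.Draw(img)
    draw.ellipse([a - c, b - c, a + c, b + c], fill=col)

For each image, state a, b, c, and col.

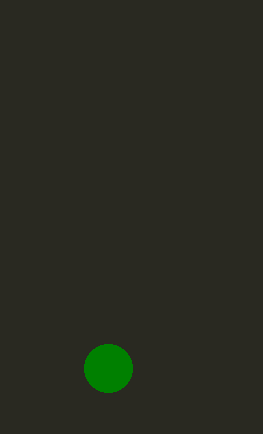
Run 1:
a = 108; b = 368; c = 24; col = 'green'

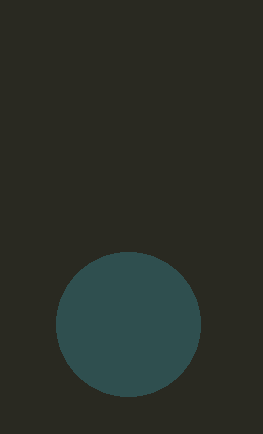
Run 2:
a = 128, b = 324, c = 72, col = 'darkslategray'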